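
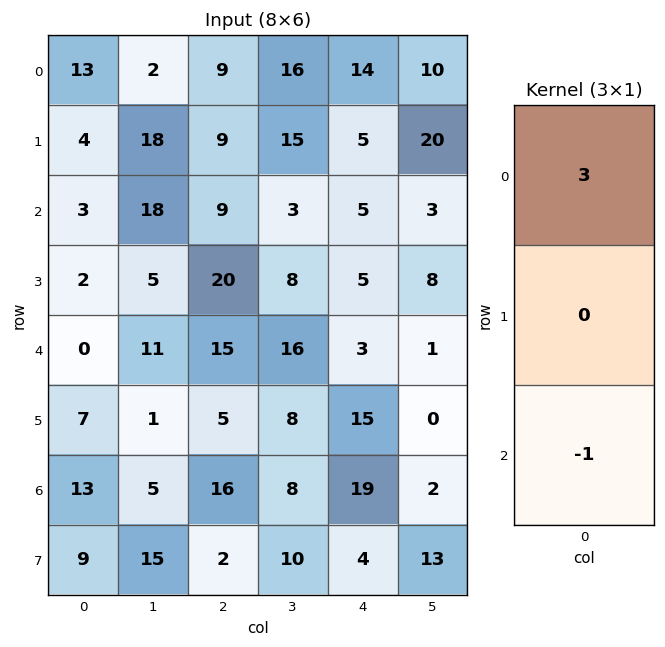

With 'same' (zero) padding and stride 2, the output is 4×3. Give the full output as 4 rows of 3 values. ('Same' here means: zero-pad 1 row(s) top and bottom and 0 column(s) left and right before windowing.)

-4 -9 -5
10 7 10
-1 55 0
12 13 41

Output[0,0]: The receptive field on the zero-padded input at this output position is [0 / 13 / 4]. Elementwise product with the kernel and sum: 0·3 + 4·-1.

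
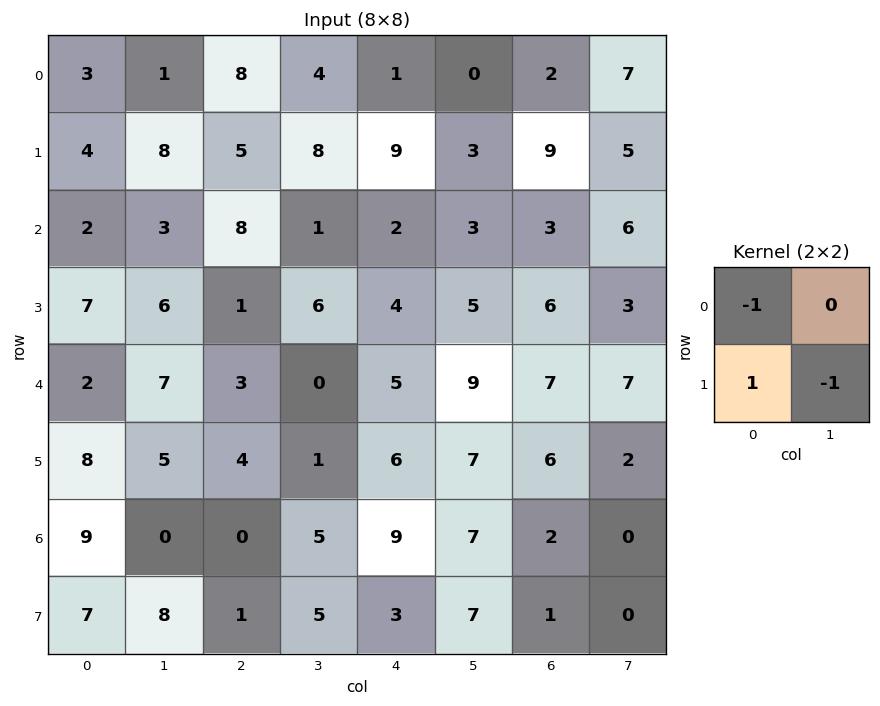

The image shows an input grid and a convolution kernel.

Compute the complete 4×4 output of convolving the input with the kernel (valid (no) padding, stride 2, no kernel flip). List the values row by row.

-7 -11 5 2
-1 -13 -3 0
1 0 -6 -3
-10 -4 -13 -1

Output[0,0]: The receptive field on the input at this output position is [3 1 / 4 8]. Elementwise product with the kernel and sum: 3·-1 + 4·1 + 8·-1.
Output[0,1]: The receptive field on the input at this output position is [8 4 / 5 8]. Elementwise product with the kernel and sum: 8·-1 + 5·1 + 8·-1.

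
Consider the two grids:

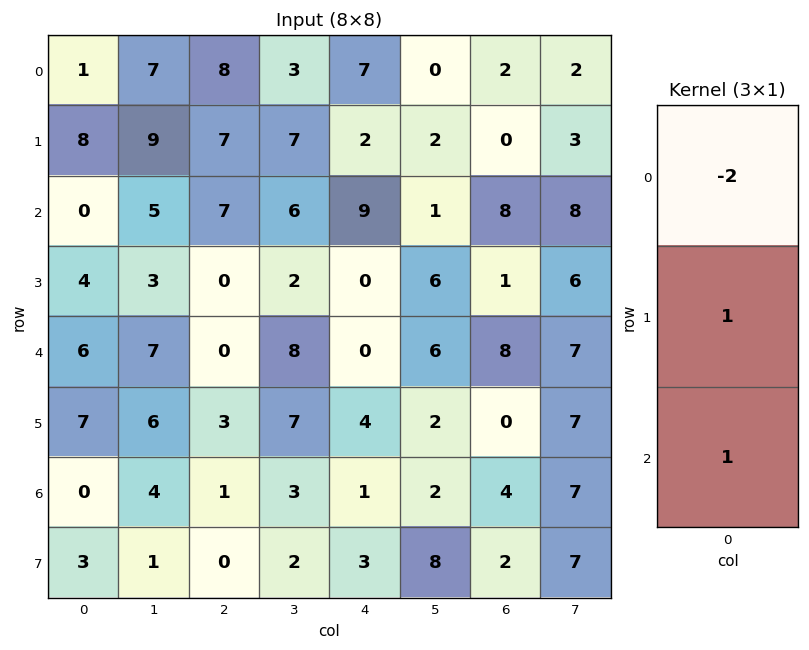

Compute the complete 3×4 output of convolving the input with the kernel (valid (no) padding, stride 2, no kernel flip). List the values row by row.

Output[0,0]: The receptive field on the input at this output position is [1 / 8 / 0]. Elementwise product with the kernel and sum: 1·-2 + 8·1 + 0·1.
Output[0,1]: The receptive field on the input at this output position is [8 / 7 / 7]. Elementwise product with the kernel and sum: 8·-2 + 7·1 + 7·1.

6 -2 -3 4
10 -14 -18 -7
-5 4 5 -12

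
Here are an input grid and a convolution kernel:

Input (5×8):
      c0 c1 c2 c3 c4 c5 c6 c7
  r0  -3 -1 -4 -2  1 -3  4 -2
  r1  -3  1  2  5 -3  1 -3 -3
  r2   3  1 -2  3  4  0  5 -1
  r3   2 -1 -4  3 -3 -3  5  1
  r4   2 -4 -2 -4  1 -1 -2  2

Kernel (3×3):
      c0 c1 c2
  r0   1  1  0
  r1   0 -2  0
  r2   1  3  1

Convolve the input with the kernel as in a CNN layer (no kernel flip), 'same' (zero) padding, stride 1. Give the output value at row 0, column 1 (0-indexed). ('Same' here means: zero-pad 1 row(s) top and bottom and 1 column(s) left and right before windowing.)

The receptive field on the zero-padded input at this output position is [0 0 0 / -3 -1 -4 / -3 1 2]. Elementwise product with the kernel and sum: 0·1 + 0·1 + -1·-2 + -3·1 + 1·3 + 2·1.

4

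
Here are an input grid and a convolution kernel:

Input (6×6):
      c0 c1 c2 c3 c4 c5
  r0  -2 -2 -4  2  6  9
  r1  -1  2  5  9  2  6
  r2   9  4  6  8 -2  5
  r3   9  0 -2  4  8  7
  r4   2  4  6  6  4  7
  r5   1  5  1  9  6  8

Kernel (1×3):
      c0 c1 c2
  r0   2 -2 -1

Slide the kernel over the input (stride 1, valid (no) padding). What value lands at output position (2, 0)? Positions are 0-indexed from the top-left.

4

The receptive field on the input at this output position is [9 4 6]. Elementwise product with the kernel and sum: 9·2 + 4·-2 + 6·-1.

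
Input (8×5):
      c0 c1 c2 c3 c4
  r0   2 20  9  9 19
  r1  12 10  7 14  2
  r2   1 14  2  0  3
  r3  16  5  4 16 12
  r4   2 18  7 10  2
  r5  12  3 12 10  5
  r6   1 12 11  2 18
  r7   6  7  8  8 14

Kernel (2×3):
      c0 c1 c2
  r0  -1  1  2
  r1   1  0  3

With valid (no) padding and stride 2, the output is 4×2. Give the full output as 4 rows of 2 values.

Output[0,0]: The receptive field on the input at this output position is [2 20 9 / 12 10 7]. Elementwise product with the kernel and sum: 2·-1 + 20·1 + 9·2 + 12·1 + 7·3.

69 51
45 44
78 34
63 77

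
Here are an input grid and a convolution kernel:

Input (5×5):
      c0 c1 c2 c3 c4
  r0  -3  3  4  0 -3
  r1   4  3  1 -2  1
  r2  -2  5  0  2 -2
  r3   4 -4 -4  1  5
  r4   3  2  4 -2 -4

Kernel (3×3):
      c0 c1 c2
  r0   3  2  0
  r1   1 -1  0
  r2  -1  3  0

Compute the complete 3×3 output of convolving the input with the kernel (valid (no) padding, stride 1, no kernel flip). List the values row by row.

Output[0,0]: The receptive field on the input at this output position is [-3 3 4 / 4 3 1 / -2 5 0]. Elementwise product with the kernel and sum: -3·3 + 3·2 + 4·1 + 3·-1 + -2·-1 + 5·3.

15 14 21
-5 8 4
15 25 -11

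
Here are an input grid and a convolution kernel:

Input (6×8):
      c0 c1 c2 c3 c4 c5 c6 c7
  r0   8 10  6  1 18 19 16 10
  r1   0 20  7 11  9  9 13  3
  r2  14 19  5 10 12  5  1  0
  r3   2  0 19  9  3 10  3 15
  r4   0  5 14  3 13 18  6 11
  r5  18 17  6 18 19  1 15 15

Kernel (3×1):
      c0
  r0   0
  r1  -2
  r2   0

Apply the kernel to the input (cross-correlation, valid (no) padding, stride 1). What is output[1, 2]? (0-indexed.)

-10

The receptive field on the input at this output position is [7 / 5 / 19]. Elementwise product with the kernel and sum: 5·-2.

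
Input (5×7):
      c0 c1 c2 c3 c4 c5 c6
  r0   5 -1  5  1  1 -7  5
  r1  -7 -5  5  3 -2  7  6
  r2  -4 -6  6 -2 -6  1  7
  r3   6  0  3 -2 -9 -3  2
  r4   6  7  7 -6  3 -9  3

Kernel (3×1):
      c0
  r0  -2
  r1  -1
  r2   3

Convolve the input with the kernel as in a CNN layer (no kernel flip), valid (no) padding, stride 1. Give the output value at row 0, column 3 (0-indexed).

The receptive field on the input at this output position is [1 / 3 / -2]. Elementwise product with the kernel and sum: 1·-2 + 3·-1 + -2·3.

-11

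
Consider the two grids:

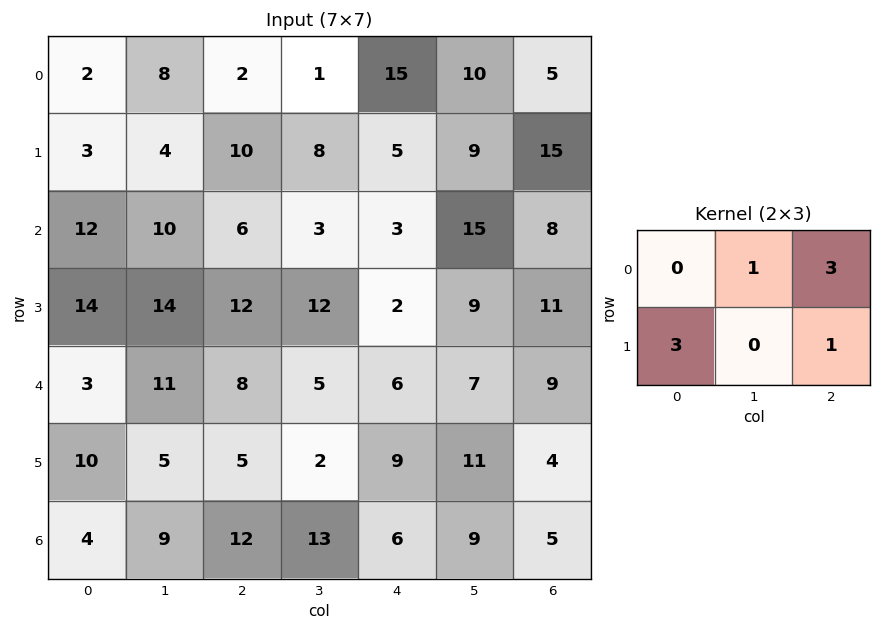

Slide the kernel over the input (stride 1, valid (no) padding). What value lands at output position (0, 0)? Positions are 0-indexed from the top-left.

33

The receptive field on the input at this output position is [2 8 2 / 3 4 10]. Elementwise product with the kernel and sum: 8·1 + 2·3 + 3·3 + 10·1.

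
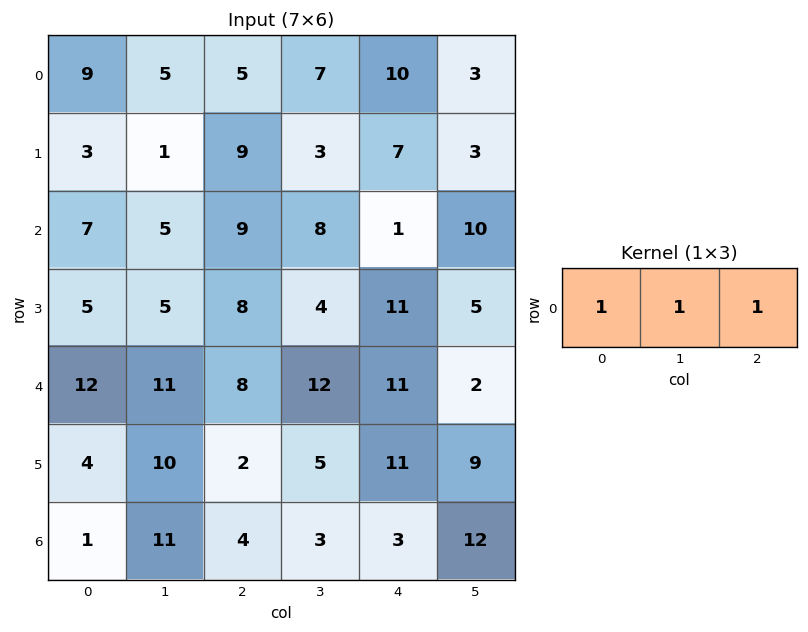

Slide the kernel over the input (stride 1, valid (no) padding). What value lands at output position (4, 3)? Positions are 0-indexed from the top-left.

The receptive field on the input at this output position is [12 11 2]. Elementwise product with the kernel and sum: 12·1 + 11·1 + 2·1.

25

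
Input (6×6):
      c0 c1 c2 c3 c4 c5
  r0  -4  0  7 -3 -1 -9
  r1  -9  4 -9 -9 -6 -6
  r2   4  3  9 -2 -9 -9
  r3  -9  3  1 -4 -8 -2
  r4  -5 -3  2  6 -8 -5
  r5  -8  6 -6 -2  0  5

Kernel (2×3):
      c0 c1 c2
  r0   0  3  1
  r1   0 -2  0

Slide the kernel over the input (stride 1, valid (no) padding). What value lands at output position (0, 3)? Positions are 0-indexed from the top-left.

0

The receptive field on the input at this output position is [-3 -1 -9 / -9 -6 -6]. Elementwise product with the kernel and sum: -1·3 + -9·1 + -6·-2.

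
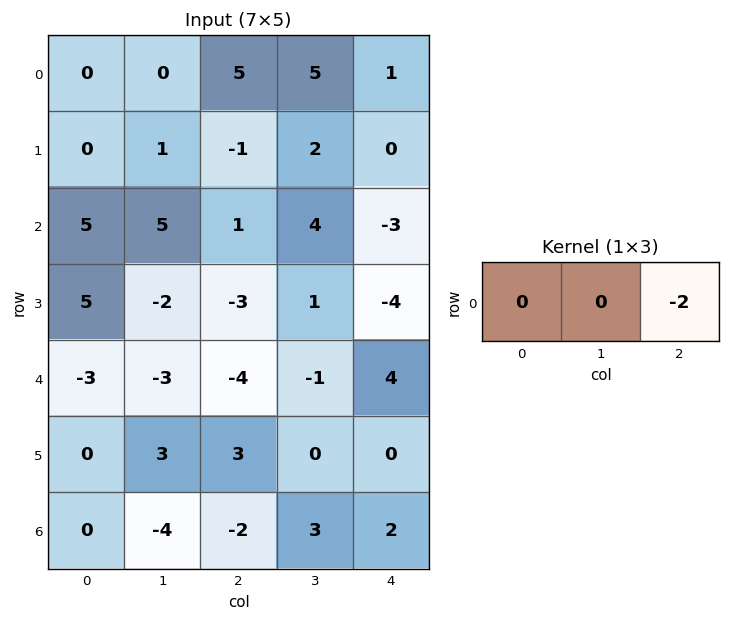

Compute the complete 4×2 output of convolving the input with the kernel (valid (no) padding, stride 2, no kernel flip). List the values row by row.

-10 -2
-2 6
8 -8
4 -4

Output[0,0]: The receptive field on the input at this output position is [0 0 5]. Elementwise product with the kernel and sum: 5·-2.
Output[0,1]: The receptive field on the input at this output position is [5 5 1]. Elementwise product with the kernel and sum: 1·-2.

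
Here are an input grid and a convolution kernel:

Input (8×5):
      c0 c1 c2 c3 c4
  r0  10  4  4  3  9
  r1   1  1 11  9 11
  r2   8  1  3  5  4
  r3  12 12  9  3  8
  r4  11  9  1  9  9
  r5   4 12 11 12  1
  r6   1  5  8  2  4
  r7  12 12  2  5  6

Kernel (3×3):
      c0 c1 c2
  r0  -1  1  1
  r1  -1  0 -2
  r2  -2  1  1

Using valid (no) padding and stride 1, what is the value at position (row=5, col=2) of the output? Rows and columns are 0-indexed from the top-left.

The receptive field on the input at this output position is [11 12 1 / 8 2 4 / 2 5 6]. Elementwise product with the kernel and sum: 11·-1 + 12·1 + 1·1 + 8·-1 + 4·-2 + 2·-2 + 5·1 + 6·1.

-7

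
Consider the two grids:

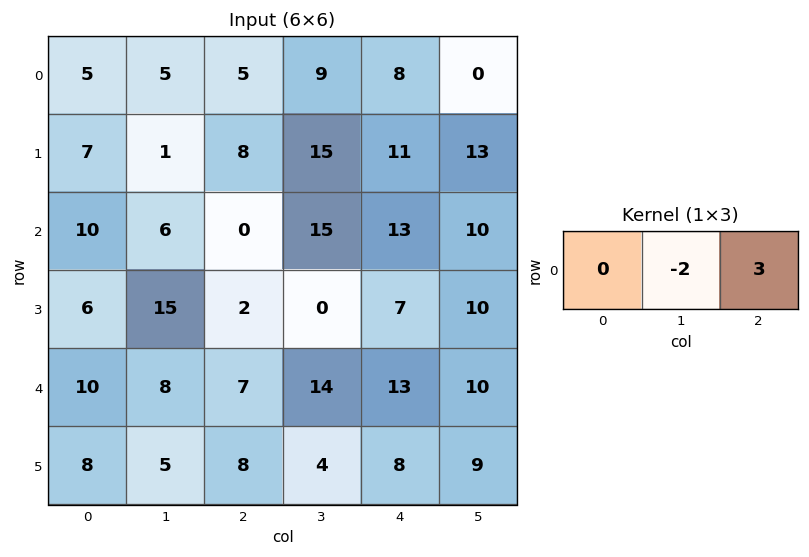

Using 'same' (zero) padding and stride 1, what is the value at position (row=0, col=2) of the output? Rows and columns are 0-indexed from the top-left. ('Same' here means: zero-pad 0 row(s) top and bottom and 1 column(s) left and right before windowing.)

17

The receptive field on the zero-padded input at this output position is [5 5 9]. Elementwise product with the kernel and sum: 5·-2 + 9·3.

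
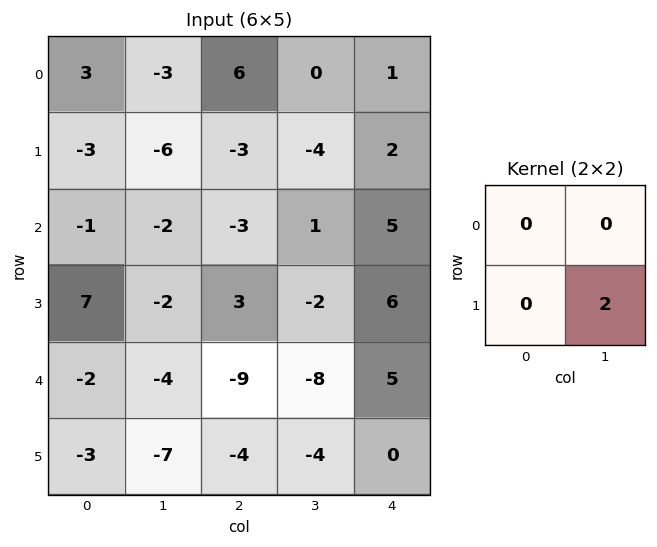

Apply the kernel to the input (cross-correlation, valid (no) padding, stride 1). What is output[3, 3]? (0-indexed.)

10

The receptive field on the input at this output position is [-2 6 / -8 5]. Elementwise product with the kernel and sum: 5·2.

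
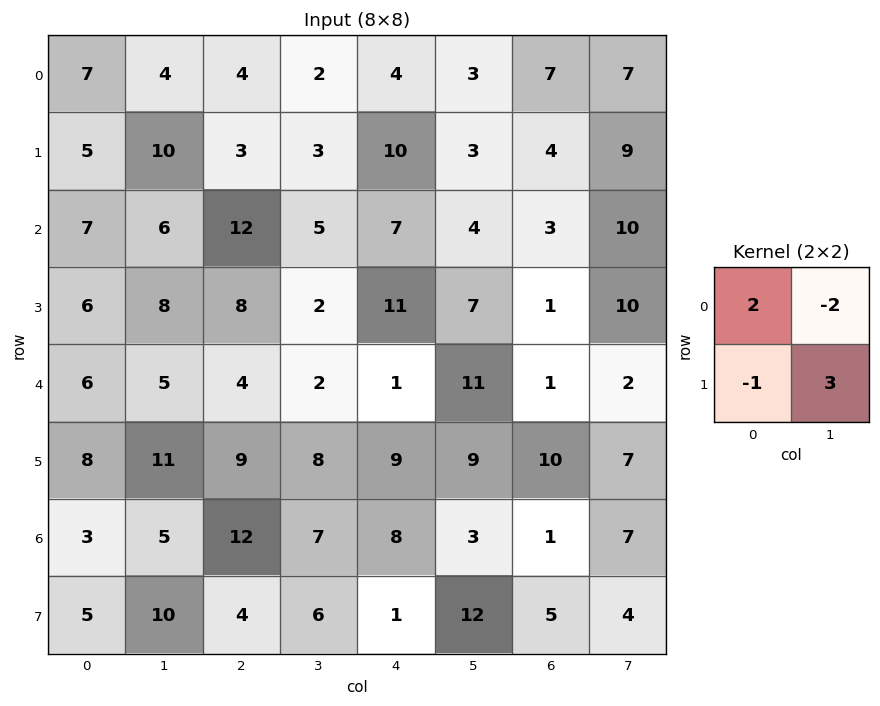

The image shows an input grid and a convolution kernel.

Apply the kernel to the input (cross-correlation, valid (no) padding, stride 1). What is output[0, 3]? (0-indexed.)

The receptive field on the input at this output position is [2 4 / 3 10]. Elementwise product with the kernel and sum: 2·2 + 4·-2 + 3·-1 + 10·3.

23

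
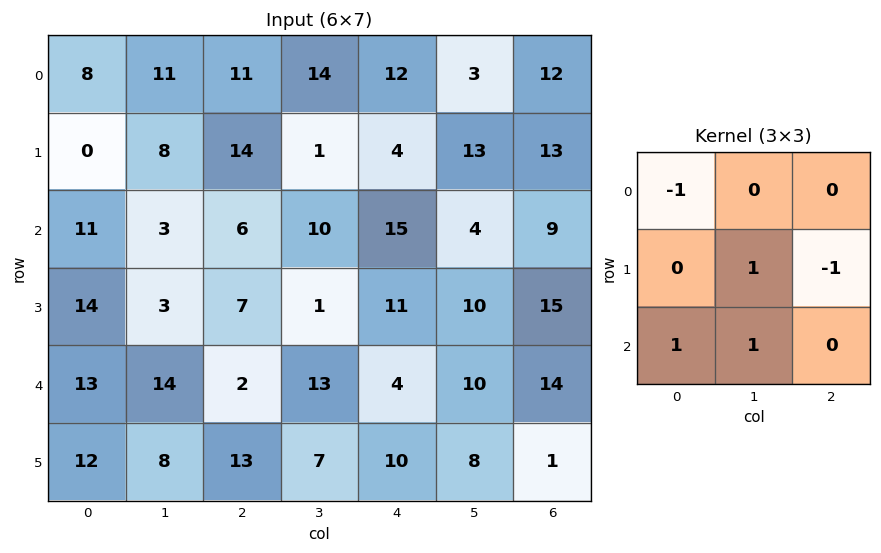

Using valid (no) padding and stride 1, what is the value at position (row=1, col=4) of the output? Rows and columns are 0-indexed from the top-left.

12

The receptive field on the input at this output position is [4 13 13 / 15 4 9 / 11 10 15]. Elementwise product with the kernel and sum: 4·-1 + 4·1 + 9·-1 + 11·1 + 10·1.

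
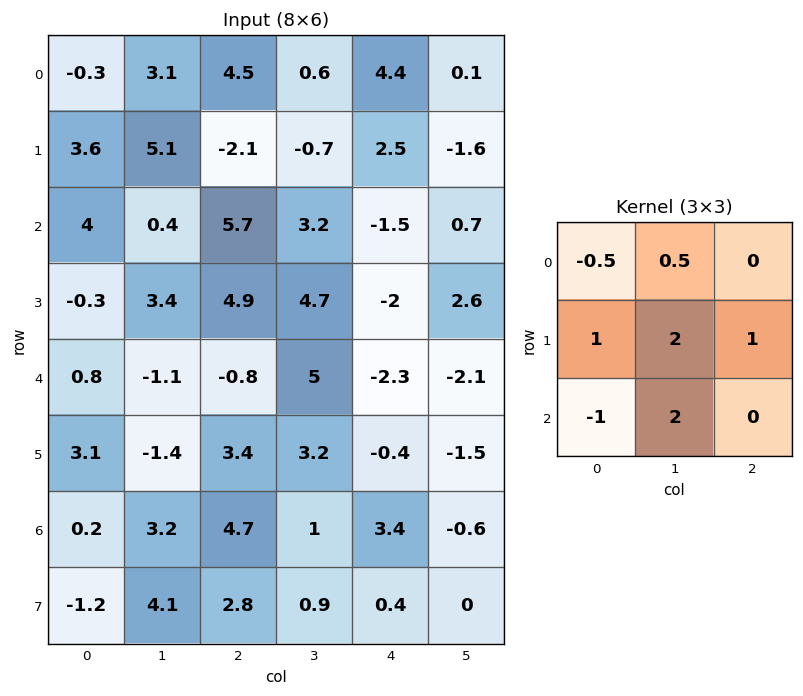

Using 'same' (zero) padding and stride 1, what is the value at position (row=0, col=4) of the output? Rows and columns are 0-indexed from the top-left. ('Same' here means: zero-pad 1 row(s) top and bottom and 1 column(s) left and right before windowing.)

The receptive field on the zero-padded input at this output position is [0 0 0 / 0.6 4.4 0.1 / -0.7 2.5 -1.6]. Elementwise product with the kernel and sum: 0·-0.5 + 0·0.5 + 0.6·1 + 4.4·2 + 0.1·1 + -0.7·-1 + 2.5·2.

15.2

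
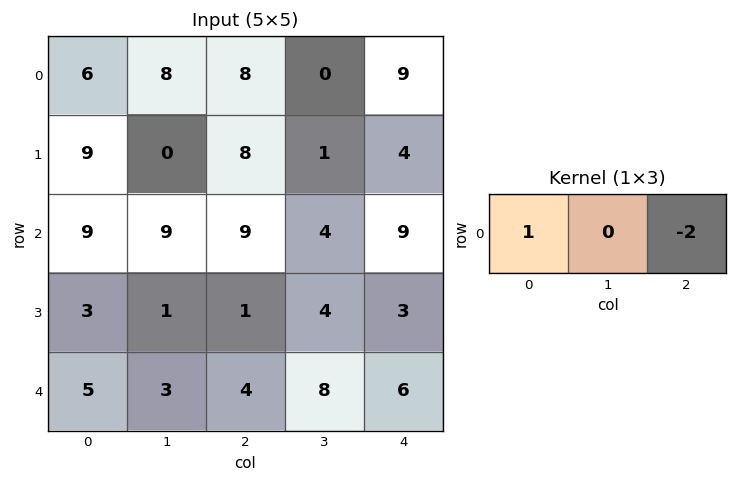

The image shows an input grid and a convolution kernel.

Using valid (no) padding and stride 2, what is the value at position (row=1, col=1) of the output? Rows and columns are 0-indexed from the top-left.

The receptive field on the input at this output position is [9 4 9]. Elementwise product with the kernel and sum: 9·1 + 9·-2.

-9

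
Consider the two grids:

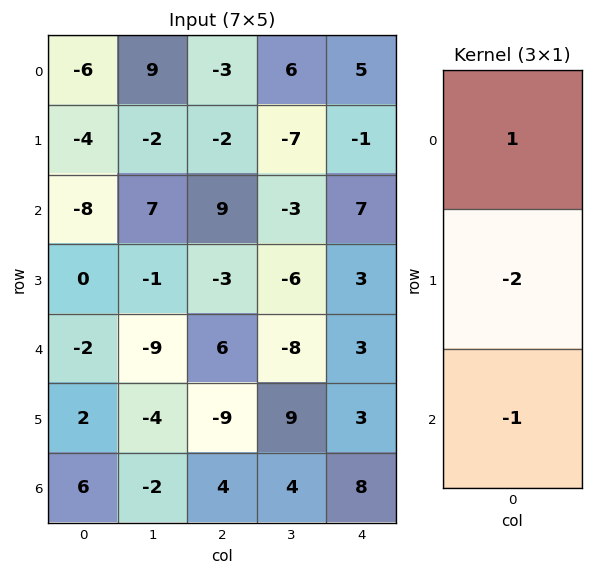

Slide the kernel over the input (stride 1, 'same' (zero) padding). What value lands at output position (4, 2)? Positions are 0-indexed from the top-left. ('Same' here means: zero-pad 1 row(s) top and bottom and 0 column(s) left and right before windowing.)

-6

The receptive field on the zero-padded input at this output position is [-3 / 6 / -9]. Elementwise product with the kernel and sum: -3·1 + 6·-2 + -9·-1.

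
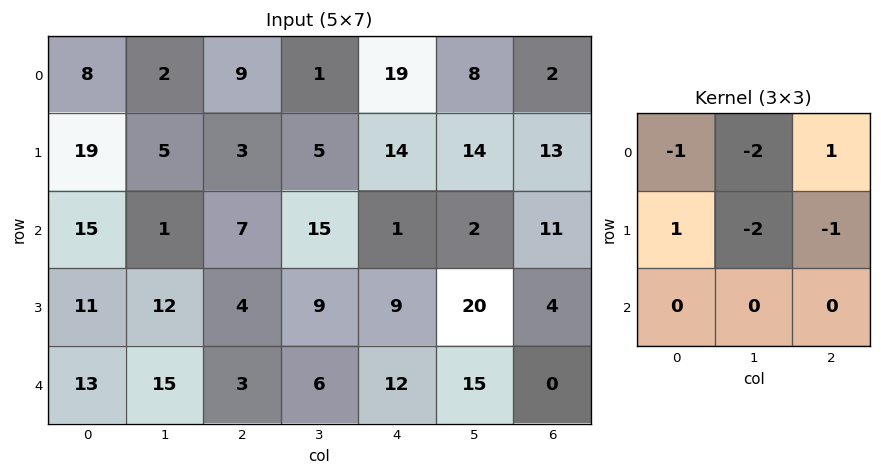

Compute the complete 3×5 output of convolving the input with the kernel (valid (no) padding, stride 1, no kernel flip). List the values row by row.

3 -25 -13 -68 -60
-20 -34 -23 -8 -43
-27 -5 -59 -44 -29

Output[0,0]: The receptive field on the input at this output position is [8 2 9 / 19 5 3 / 15 1 7]. Elementwise product with the kernel and sum: 8·-1 + 2·-2 + 9·1 + 19·1 + 5·-2 + 3·-1.
Output[0,1]: The receptive field on the input at this output position is [2 9 1 / 5 3 5 / 1 7 15]. Elementwise product with the kernel and sum: 2·-1 + 9·-2 + 1·1 + 5·1 + 3·-2 + 5·-1.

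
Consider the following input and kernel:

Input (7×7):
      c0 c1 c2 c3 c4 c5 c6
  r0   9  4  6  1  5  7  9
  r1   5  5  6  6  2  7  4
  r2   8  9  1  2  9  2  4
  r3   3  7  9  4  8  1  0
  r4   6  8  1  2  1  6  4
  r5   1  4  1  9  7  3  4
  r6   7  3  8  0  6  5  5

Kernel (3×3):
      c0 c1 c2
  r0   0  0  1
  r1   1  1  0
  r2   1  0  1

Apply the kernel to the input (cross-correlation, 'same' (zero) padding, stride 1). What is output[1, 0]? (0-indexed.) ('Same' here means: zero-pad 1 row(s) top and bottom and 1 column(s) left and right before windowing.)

The receptive field on the zero-padded input at this output position is [0 9 4 / 0 5 5 / 0 8 9]. Elementwise product with the kernel and sum: 4·1 + 0·1 + 5·1 + 0·1 + 9·1.

18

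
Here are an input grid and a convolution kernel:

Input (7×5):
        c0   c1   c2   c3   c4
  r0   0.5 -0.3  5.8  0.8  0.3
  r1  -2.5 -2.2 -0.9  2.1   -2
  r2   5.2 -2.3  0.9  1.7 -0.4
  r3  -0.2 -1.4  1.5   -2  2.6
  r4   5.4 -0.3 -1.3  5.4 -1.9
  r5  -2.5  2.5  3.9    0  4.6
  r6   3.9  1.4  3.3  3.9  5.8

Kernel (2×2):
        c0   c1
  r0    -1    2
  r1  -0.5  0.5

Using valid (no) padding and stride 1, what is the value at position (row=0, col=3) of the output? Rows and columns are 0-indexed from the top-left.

-2.25

The receptive field on the input at this output position is [0.8 0.3 / 2.1 -2]. Elementwise product with the kernel and sum: 0.8·-1 + 0.3·2 + 2.1·-0.5 + -2·0.5.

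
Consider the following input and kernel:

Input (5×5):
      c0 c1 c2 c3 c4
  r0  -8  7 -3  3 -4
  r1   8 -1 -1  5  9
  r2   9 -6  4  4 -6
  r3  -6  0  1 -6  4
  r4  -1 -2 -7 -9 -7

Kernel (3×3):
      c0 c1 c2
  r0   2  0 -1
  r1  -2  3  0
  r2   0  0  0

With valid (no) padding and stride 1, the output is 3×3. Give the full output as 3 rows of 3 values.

Output[0,0]: The receptive field on the input at this output position is [-8 7 -3 / 8 -1 -1 / 9 -6 4]. Elementwise product with the kernel and sum: -8·2 + -3·-1 + 8·-2 + -1·3.
Output[0,1]: The receptive field on the input at this output position is [7 -3 3 / -1 -1 5 / -6 4 4]. Elementwise product with the kernel and sum: 7·2 + 3·-1 + -1·-2 + -1·3.

-32 10 15
-19 17 -7
26 -13 -6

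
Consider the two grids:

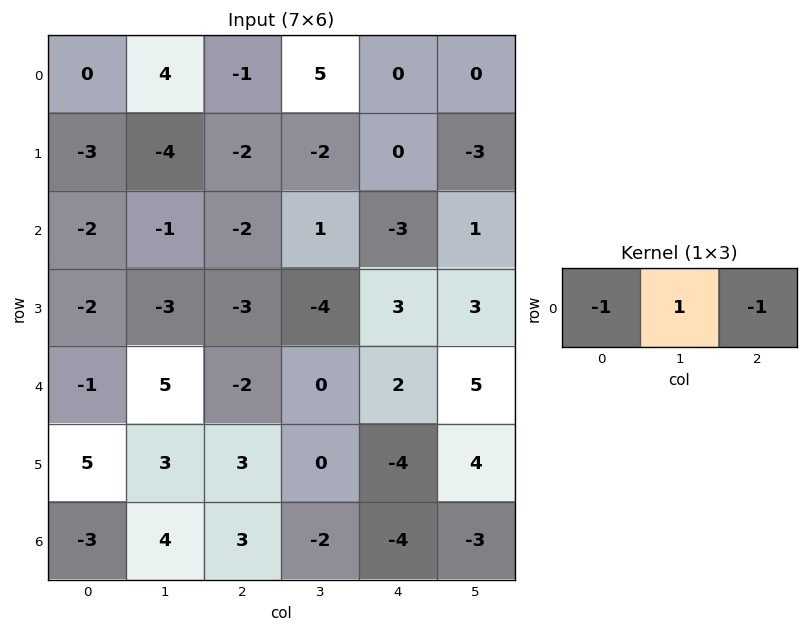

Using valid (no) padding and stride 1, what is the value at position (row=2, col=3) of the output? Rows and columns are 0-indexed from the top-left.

-5

The receptive field on the input at this output position is [1 -3 1]. Elementwise product with the kernel and sum: 1·-1 + -3·1 + 1·-1.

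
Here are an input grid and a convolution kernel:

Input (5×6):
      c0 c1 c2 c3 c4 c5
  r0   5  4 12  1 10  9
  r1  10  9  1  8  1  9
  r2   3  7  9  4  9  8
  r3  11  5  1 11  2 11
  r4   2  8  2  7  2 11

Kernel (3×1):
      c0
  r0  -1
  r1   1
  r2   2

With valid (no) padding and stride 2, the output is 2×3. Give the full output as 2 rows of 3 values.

11 7 9
12 -4 -3

Output[0,0]: The receptive field on the input at this output position is [5 / 10 / 3]. Elementwise product with the kernel and sum: 5·-1 + 10·1 + 3·2.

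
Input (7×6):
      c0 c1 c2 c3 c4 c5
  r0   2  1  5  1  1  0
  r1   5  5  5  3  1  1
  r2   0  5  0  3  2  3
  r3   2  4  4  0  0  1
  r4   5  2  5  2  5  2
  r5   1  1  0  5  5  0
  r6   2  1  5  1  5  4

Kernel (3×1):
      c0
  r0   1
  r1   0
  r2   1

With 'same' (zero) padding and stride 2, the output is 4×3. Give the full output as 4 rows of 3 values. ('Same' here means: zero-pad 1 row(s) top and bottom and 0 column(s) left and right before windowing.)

Output[0,0]: The receptive field on the zero-padded input at this output position is [0 / 2 / 5]. Elementwise product with the kernel and sum: 0·1 + 5·1.
Output[0,1]: The receptive field on the zero-padded input at this output position is [0 / 5 / 5]. Elementwise product with the kernel and sum: 0·1 + 5·1.

5 5 1
7 9 1
3 4 5
1 0 5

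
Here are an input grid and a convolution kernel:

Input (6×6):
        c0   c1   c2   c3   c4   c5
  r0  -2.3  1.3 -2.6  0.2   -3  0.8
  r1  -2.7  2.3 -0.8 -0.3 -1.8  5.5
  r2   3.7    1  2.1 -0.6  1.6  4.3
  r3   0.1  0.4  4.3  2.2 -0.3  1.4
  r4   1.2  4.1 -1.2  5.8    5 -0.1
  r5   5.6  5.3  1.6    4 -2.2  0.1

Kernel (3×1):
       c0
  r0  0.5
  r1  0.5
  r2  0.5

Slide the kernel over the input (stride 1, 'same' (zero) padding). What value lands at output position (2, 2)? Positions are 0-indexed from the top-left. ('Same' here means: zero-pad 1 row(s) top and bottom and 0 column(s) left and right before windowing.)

2.8

The receptive field on the zero-padded input at this output position is [-0.8 / 2.1 / 4.3]. Elementwise product with the kernel and sum: -0.8·0.5 + 2.1·0.5 + 4.3·0.5.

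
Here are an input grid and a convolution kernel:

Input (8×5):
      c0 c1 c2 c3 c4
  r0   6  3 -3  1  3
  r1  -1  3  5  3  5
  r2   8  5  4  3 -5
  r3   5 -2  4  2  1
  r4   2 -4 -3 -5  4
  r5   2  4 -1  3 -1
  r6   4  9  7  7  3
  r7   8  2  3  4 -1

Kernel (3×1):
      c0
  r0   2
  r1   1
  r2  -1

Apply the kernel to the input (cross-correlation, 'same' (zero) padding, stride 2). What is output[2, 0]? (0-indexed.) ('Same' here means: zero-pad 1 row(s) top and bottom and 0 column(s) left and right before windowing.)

10

The receptive field on the zero-padded input at this output position is [5 / 2 / 2]. Elementwise product with the kernel and sum: 5·2 + 2·1 + 2·-1.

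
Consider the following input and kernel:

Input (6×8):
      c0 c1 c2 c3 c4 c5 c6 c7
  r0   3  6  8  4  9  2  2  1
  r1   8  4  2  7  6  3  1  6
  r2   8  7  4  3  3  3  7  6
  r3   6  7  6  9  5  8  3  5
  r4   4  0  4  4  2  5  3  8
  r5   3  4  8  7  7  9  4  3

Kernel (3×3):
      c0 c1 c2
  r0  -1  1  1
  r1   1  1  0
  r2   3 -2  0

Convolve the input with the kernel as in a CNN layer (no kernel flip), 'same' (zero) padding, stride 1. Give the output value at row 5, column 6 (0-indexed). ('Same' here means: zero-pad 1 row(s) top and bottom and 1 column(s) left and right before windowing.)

The receptive field on the zero-padded input at this output position is [5 3 8 / 9 4 3 / 0 0 0]. Elementwise product with the kernel and sum: 5·-1 + 3·1 + 8·1 + 9·1 + 4·1 + 0·3 + 0·-2.

19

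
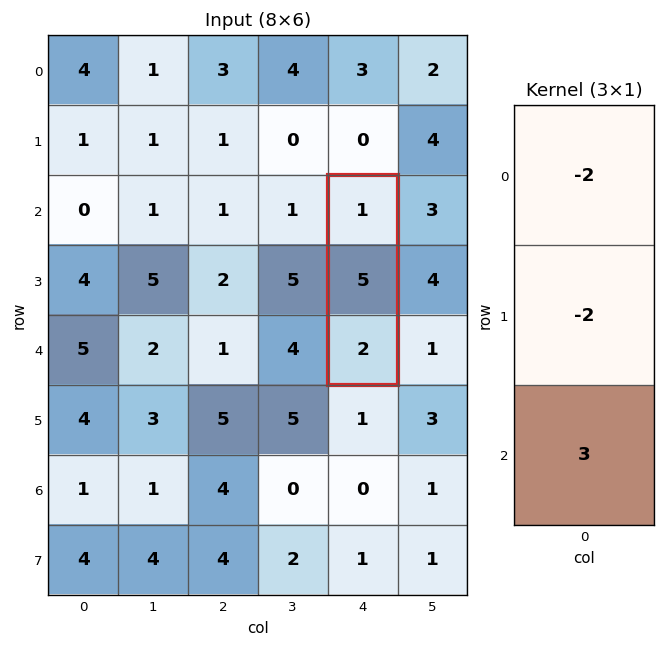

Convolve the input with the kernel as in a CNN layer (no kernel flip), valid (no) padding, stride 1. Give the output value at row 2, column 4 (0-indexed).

The receptive field on the input at this output position is [1 / 5 / 2]. Elementwise product with the kernel and sum: 1·-2 + 5·-2 + 2·3.

-6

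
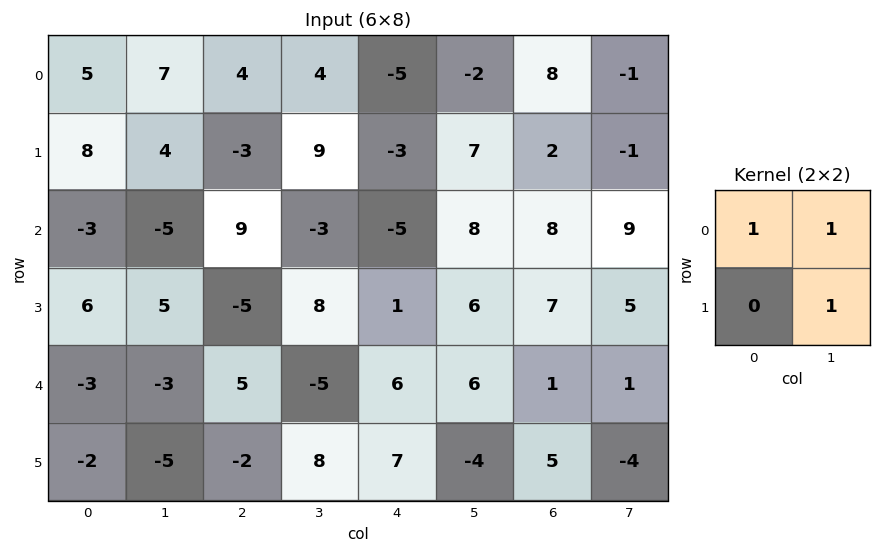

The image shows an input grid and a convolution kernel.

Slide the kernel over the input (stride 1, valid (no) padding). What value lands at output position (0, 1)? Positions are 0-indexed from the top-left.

The receptive field on the input at this output position is [7 4 / 4 -3]. Elementwise product with the kernel and sum: 7·1 + 4·1 + -3·1.

8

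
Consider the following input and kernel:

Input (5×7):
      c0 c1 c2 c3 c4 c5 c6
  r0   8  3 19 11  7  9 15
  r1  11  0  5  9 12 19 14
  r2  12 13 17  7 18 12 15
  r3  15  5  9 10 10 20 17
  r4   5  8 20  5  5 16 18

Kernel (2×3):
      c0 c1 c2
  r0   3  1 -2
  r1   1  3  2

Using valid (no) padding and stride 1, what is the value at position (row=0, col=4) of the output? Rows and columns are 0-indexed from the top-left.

97

The receptive field on the input at this output position is [7 9 15 / 12 19 14]. Elementwise product with the kernel and sum: 7·3 + 9·1 + 15·-2 + 12·1 + 19·3 + 14·2.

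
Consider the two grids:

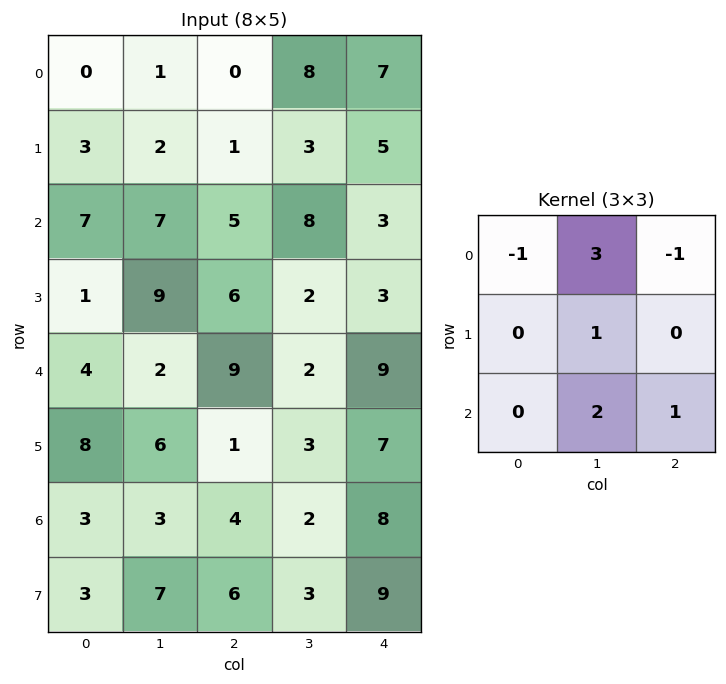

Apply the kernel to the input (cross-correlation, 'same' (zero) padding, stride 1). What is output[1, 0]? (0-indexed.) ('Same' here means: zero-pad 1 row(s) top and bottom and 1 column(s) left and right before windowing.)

The receptive field on the zero-padded input at this output position is [0 0 1 / 0 3 2 / 0 7 7]. Elementwise product with the kernel and sum: 0·-1 + 0·3 + 1·-1 + 3·1 + 7·2 + 7·1.

23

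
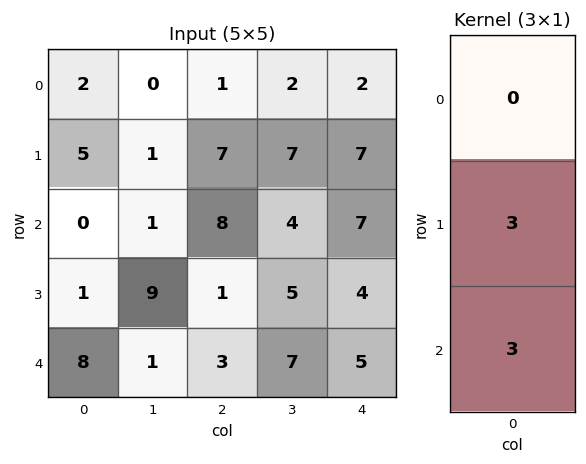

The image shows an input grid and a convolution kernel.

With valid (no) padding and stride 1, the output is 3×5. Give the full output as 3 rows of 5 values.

Output[0,0]: The receptive field on the input at this output position is [2 / 5 / 0]. Elementwise product with the kernel and sum: 5·3 + 0·3.

15 6 45 33 42
3 30 27 27 33
27 30 12 36 27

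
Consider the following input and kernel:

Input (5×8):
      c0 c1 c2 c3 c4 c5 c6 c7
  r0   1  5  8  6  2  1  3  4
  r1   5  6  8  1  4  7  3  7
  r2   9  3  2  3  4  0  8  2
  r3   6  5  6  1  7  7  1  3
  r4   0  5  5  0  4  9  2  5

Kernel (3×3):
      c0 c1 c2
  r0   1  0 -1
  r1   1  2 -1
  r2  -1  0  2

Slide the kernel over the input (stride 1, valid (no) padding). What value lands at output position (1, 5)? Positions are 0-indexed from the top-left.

The receptive field on the input at this output position is [7 3 7 / 0 8 2 / 7 1 3]. Elementwise product with the kernel and sum: 7·1 + 7·-1 + 0·1 + 8·2 + 2·-1 + 7·-1 + 3·2.

13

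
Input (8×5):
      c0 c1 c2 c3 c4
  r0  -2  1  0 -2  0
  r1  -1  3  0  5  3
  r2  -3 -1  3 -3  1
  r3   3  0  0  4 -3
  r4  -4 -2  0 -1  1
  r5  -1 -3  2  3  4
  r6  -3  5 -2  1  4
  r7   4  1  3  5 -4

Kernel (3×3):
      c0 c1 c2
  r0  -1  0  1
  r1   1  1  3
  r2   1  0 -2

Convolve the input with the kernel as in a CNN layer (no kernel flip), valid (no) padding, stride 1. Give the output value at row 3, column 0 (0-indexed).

The receptive field on the input at this output position is [3 0 0 / -4 -2 0 / -1 -3 2]. Elementwise product with the kernel and sum: 3·-1 + 0·1 + -4·1 + -2·1 + 0·3 + -1·1 + 2·-2.

-14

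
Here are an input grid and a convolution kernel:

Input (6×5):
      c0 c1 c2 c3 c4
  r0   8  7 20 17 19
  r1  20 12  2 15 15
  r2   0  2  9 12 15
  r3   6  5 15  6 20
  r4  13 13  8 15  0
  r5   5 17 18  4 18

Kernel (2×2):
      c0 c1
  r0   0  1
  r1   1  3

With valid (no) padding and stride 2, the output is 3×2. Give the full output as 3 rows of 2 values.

Output[0,0]: The receptive field on the input at this output position is [8 7 / 20 12]. Elementwise product with the kernel and sum: 7·1 + 20·1 + 12·3.

63 64
23 45
69 45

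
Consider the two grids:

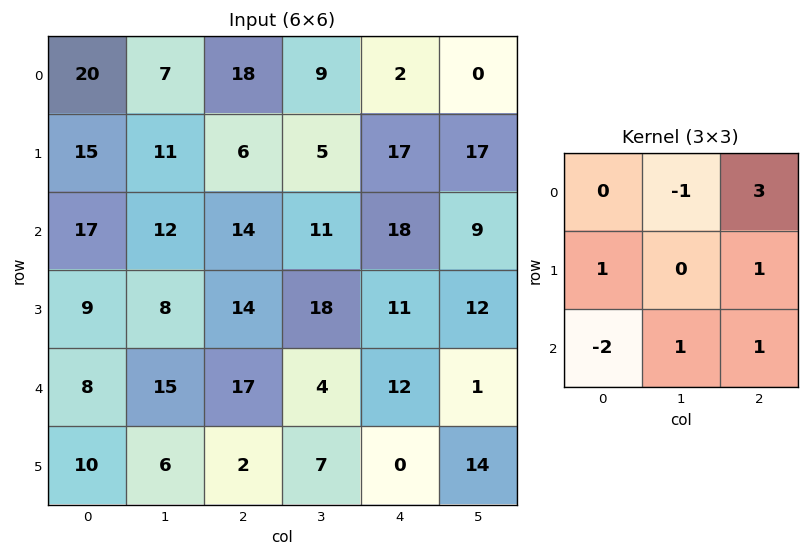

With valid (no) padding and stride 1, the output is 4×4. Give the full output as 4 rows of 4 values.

60 26 21 25
42 48 79 41
69 36 50 44
47 56 47 30

Output[0,0]: The receptive field on the input at this output position is [20 7 18 / 15 11 6 / 17 12 14]. Elementwise product with the kernel and sum: 7·-1 + 18·3 + 15·1 + 6·1 + 17·-2 + 12·1 + 14·1.
Output[0,1]: The receptive field on the input at this output position is [7 18 9 / 11 6 5 / 12 14 11]. Elementwise product with the kernel and sum: 18·-1 + 9·3 + 11·1 + 5·1 + 12·-2 + 14·1 + 11·1.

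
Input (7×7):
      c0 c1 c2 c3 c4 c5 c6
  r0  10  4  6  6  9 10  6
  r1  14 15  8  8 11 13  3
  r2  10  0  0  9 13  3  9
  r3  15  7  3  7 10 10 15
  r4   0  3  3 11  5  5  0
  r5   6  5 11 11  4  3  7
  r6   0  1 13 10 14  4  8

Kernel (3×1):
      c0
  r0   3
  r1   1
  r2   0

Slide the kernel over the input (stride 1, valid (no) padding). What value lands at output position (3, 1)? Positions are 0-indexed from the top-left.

The receptive field on the input at this output position is [7 / 3 / 5]. Elementwise product with the kernel and sum: 7·3 + 3·1.

24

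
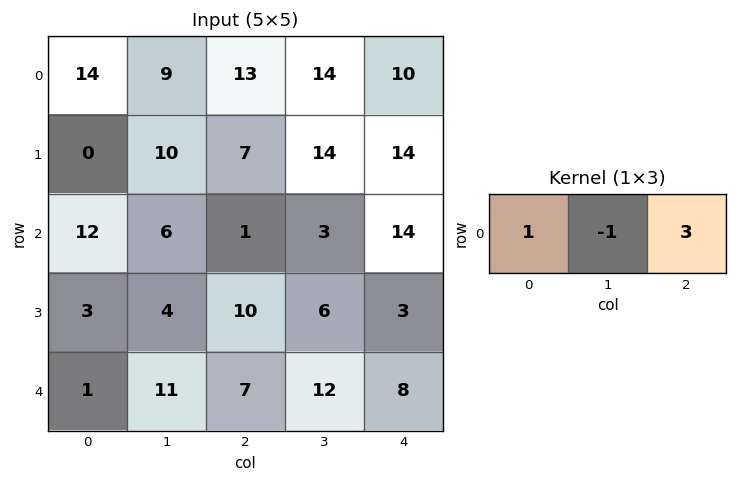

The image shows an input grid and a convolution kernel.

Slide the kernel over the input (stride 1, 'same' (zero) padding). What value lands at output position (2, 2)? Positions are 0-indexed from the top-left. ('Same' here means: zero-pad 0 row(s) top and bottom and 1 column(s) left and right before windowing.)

The receptive field on the zero-padded input at this output position is [6 1 3]. Elementwise product with the kernel and sum: 6·1 + 1·-1 + 3·3.

14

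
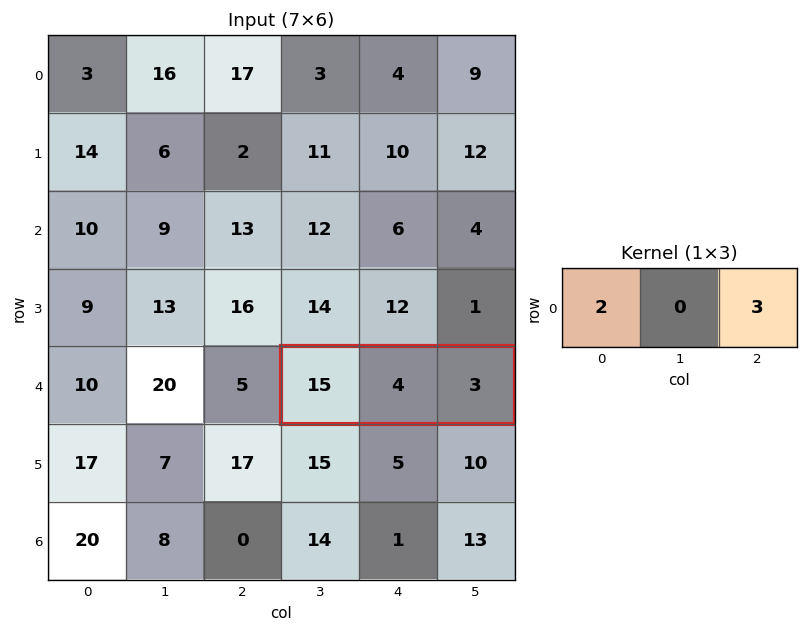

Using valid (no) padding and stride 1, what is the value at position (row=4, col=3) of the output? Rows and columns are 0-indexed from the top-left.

39

The receptive field on the input at this output position is [15 4 3]. Elementwise product with the kernel and sum: 15·2 + 3·3.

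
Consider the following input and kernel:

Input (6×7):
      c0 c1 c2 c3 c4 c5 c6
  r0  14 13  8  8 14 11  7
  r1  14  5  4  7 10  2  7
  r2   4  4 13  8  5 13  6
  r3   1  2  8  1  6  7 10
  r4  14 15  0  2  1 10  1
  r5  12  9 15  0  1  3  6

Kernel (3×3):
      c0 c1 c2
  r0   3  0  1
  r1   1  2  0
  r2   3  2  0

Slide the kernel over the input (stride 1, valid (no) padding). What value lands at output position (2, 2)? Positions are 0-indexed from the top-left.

The receptive field on the input at this output position is [13 8 5 / 8 1 6 / 0 2 1]. Elementwise product with the kernel and sum: 13·3 + 5·1 + 8·1 + 1·2 + 0·3 + 2·2.

58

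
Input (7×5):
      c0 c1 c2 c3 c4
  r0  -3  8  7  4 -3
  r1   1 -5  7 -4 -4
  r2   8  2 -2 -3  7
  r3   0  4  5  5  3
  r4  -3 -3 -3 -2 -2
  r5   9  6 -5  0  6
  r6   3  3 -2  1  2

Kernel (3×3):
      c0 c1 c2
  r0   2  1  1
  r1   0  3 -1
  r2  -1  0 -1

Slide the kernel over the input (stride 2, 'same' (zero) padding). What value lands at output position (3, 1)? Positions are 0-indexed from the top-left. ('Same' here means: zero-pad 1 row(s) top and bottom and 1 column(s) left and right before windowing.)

The receptive field on the zero-padded input at this output position is [6 -5 0 / 3 -2 1 / 0 0 0]. Elementwise product with the kernel and sum: 6·2 + -5·1 + 0·1 + -2·3 + 1·-1 + 0·-1 + 0·-1.

0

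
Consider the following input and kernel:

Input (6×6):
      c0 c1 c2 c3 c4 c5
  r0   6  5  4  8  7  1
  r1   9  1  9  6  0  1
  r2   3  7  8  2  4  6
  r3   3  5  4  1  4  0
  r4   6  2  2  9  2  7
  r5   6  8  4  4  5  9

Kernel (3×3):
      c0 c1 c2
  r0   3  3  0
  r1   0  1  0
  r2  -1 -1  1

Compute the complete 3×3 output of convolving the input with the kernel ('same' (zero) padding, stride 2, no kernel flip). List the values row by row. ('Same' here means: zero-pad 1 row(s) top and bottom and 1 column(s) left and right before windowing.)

Output[0,0]: The receptive field on the zero-padded input at this output position is [0 0 0 / 0 6 5 / 0 9 1]. Elementwise product with the kernel and sum: 0·3 + 0·3 + 6·1 + 0·-1 + 9·-1 + 1·1.

-2 0 2
32 30 17
17 21 17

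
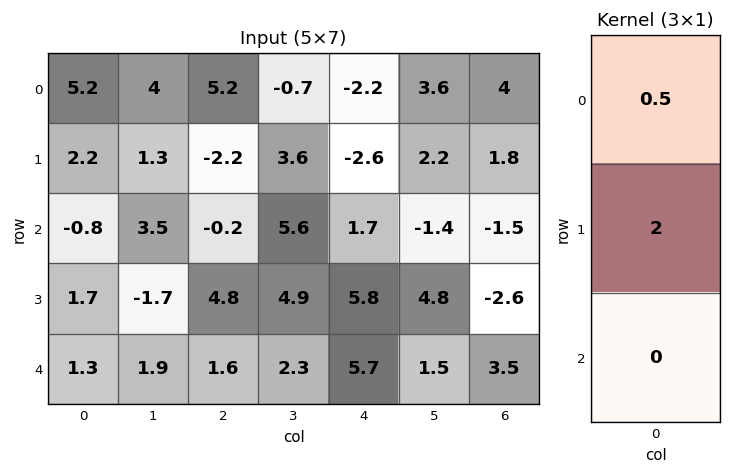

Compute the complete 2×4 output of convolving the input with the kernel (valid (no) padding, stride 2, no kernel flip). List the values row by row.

Output[0,0]: The receptive field on the input at this output position is [5.2 / 2.2 / -0.8]. Elementwise product with the kernel and sum: 5.2·0.5 + 2.2·2.
Output[0,1]: The receptive field on the input at this output position is [5.2 / -2.2 / -0.2]. Elementwise product with the kernel and sum: 5.2·0.5 + -2.2·2.

7 -1.8 -6.3 5.6
3 9.5 12.45 -5.95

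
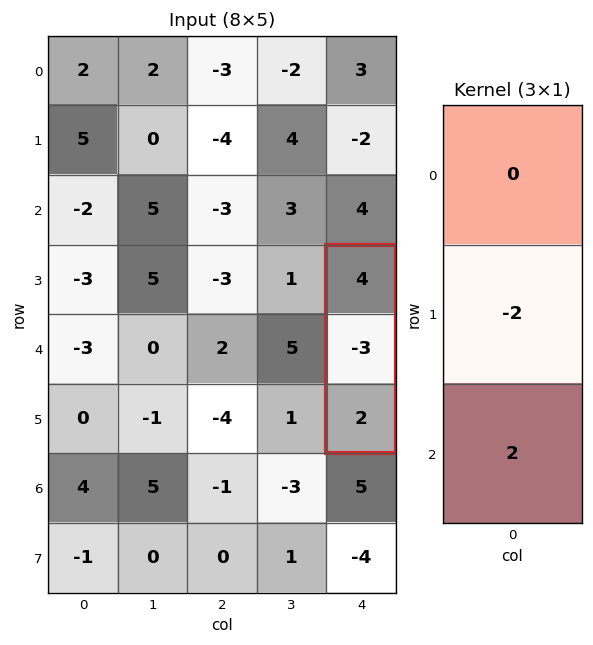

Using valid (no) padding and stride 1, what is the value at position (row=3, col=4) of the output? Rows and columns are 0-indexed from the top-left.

10

The receptive field on the input at this output position is [4 / -3 / 2]. Elementwise product with the kernel and sum: -3·-2 + 2·2.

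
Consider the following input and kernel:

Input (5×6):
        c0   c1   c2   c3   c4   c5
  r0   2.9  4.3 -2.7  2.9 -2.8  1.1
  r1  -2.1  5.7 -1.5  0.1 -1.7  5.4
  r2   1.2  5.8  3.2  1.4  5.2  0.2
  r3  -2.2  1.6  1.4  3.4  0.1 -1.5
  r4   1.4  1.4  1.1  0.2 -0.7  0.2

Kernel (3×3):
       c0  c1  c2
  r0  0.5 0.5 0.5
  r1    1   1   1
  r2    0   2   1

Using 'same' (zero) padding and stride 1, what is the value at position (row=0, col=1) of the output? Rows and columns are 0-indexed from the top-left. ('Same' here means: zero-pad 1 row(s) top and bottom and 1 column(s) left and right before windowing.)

The receptive field on the zero-padded input at this output position is [0 0 0 / 2.9 4.3 -2.7 / -2.1 5.7 -1.5]. Elementwise product with the kernel and sum: 0·0.5 + 0·0.5 + 0·0.5 + 2.9·1 + 4.3·1 + -2.7·1 + 5.7·2 + -1.5·1.

14.4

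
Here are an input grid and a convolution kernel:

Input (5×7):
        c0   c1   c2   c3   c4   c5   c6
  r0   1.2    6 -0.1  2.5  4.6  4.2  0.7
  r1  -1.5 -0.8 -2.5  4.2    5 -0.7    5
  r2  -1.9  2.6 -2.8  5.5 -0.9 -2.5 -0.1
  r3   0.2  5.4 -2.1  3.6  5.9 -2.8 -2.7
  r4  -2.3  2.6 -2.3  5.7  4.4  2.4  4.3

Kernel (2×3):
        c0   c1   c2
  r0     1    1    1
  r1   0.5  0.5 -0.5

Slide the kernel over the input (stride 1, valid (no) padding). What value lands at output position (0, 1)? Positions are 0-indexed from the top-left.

The receptive field on the input at this output position is [6 -0.1 2.5 / -0.8 -2.5 4.2]. Elementwise product with the kernel and sum: 6·1 + -0.1·1 + 2.5·1 + -0.8·0.5 + -2.5·0.5 + 4.2·-0.5.

4.65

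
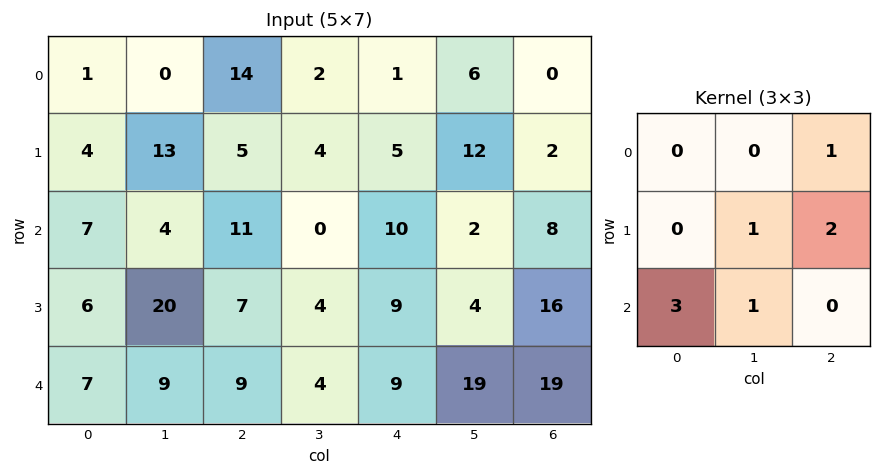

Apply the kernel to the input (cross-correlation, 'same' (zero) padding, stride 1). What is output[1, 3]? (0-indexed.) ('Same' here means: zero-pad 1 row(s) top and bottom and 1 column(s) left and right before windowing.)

48

The receptive field on the zero-padded input at this output position is [14 2 1 / 5 4 5 / 11 0 10]. Elementwise product with the kernel and sum: 1·1 + 4·1 + 5·2 + 11·3 + 0·1.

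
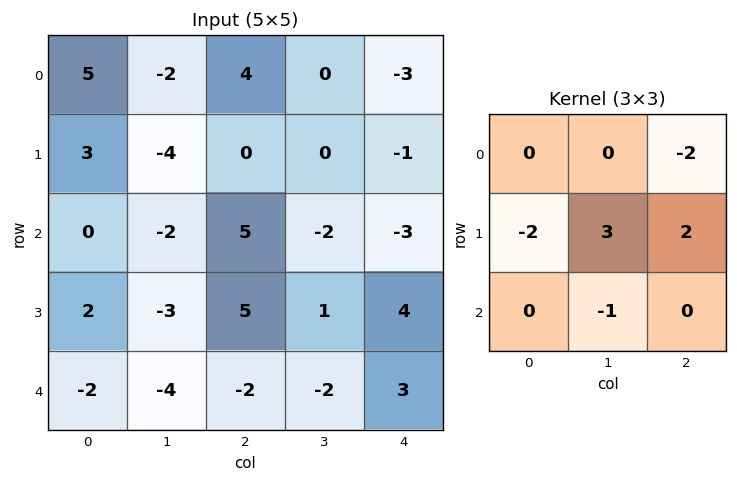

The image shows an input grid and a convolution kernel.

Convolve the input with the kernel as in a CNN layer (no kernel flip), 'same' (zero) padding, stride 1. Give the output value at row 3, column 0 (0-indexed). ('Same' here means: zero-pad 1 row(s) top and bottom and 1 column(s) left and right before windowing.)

The receptive field on the zero-padded input at this output position is [0 0 -2 / 0 2 -3 / 0 -2 -4]. Elementwise product with the kernel and sum: -2·-2 + 0·-2 + 2·3 + -3·2 + -2·-1.

6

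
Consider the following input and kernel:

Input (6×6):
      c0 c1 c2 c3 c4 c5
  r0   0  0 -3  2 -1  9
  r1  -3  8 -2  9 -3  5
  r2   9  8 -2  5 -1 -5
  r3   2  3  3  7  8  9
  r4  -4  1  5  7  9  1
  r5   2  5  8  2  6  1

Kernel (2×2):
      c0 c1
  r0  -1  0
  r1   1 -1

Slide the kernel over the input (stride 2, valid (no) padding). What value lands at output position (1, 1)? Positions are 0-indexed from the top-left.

-2

The receptive field on the input at this output position is [-2 5 / 3 7]. Elementwise product with the kernel and sum: -2·-1 + 3·1 + 7·-1.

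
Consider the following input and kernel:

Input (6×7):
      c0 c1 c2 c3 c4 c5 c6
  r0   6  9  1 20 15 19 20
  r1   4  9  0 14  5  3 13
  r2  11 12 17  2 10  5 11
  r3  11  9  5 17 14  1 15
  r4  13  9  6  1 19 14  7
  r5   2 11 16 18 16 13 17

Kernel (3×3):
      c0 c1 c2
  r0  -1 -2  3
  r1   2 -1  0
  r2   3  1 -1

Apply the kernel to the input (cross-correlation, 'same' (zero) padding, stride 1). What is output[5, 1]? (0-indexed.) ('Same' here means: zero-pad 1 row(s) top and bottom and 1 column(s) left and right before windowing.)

The receptive field on the zero-padded input at this output position is [13 9 6 / 2 11 16 / 0 0 0]. Elementwise product with the kernel and sum: 13·-1 + 9·-2 + 6·3 + 2·2 + 11·-1 + 0·3 + 0·1 + 0·-1.

-20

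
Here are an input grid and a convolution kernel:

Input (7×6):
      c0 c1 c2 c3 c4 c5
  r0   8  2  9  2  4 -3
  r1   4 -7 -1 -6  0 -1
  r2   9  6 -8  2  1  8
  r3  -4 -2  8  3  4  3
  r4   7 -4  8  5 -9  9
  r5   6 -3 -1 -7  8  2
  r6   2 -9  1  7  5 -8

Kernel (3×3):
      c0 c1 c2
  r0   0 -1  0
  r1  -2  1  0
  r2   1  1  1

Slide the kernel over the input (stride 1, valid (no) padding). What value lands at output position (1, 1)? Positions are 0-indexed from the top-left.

The receptive field on the input at this output position is [-7 -1 -6 / 6 -8 2 / -2 8 3]. Elementwise product with the kernel and sum: -1·-1 + 6·-2 + -8·1 + -2·1 + 8·1 + 3·1.

-10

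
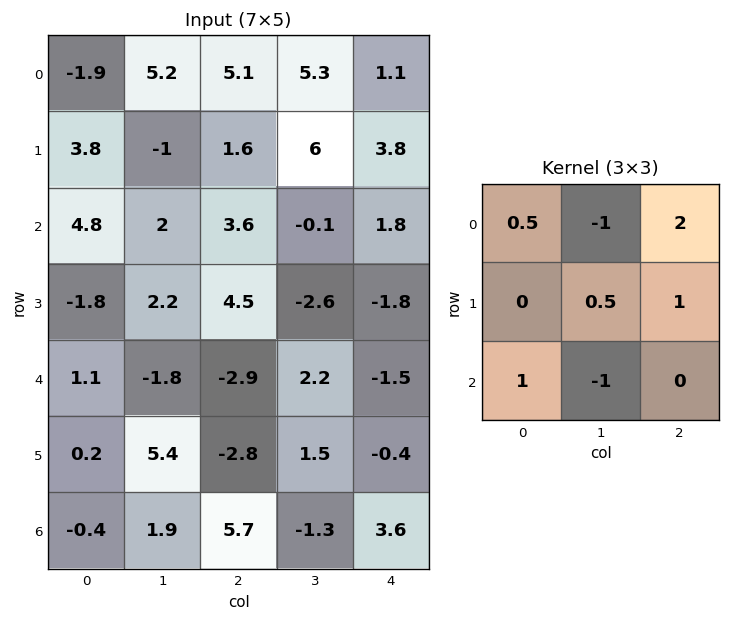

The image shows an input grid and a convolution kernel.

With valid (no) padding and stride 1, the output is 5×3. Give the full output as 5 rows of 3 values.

7.95 13.3 9.95
6.7 9.3 11.25
16.1 -2.05 -2.7
-3.1 0.35 -3.45
-5.85 2.7 0.7

Output[0,0]: The receptive field on the input at this output position is [-1.9 5.2 5.1 / 3.8 -1 1.6 / 4.8 2 3.6]. Elementwise product with the kernel and sum: -1.9·0.5 + 5.2·-1 + 5.1·2 + -1·0.5 + 1.6·1 + 4.8·1 + 2·-1.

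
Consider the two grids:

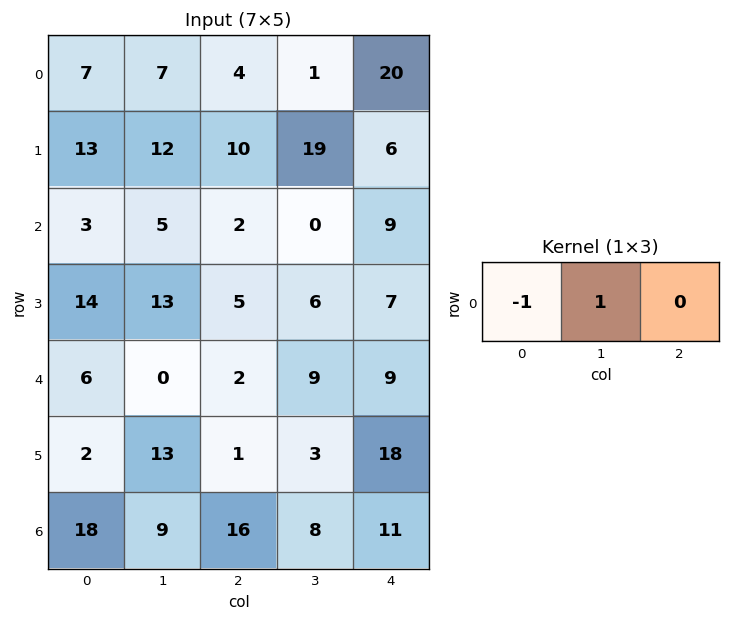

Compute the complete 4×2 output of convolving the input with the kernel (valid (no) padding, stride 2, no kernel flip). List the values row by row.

0 -3
2 -2
-6 7
-9 -8

Output[0,0]: The receptive field on the input at this output position is [7 7 4]. Elementwise product with the kernel and sum: 7·-1 + 7·1.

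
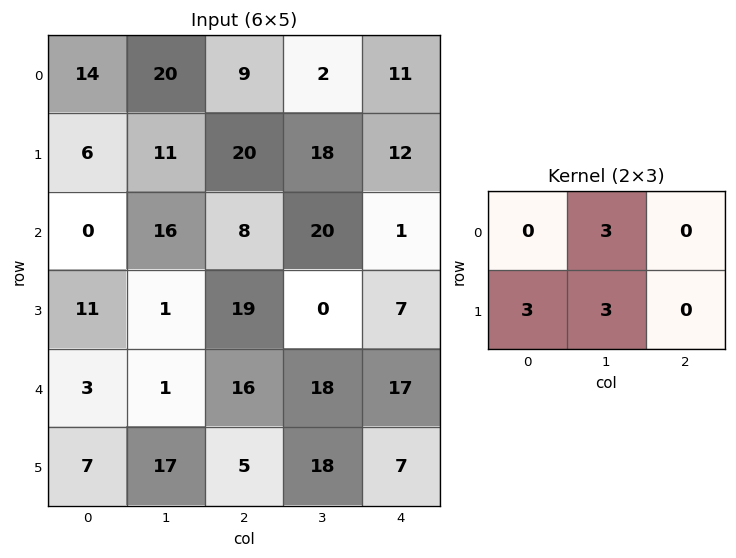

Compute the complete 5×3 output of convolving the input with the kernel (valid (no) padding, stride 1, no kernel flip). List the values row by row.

111 120 120
81 132 138
84 84 117
15 108 102
75 114 123

Output[0,0]: The receptive field on the input at this output position is [14 20 9 / 6 11 20]. Elementwise product with the kernel and sum: 20·3 + 6·3 + 11·3.
Output[0,1]: The receptive field on the input at this output position is [20 9 2 / 11 20 18]. Elementwise product with the kernel and sum: 9·3 + 11·3 + 20·3.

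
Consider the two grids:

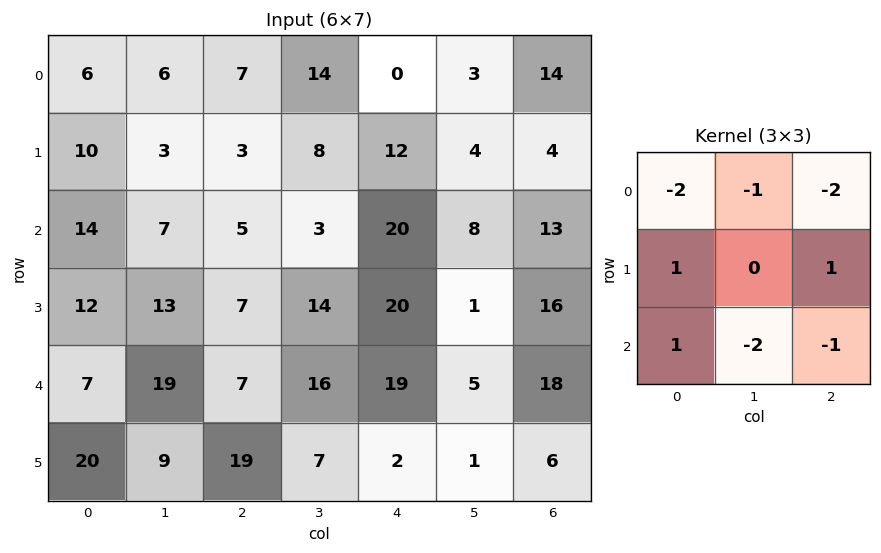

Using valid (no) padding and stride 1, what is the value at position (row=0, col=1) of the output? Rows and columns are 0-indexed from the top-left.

The receptive field on the input at this output position is [6 7 14 / 3 3 8 / 7 5 3]. Elementwise product with the kernel and sum: 6·-2 + 7·-1 + 14·-2 + 3·1 + 8·1 + 7·1 + 5·-2 + 3·-1.

-42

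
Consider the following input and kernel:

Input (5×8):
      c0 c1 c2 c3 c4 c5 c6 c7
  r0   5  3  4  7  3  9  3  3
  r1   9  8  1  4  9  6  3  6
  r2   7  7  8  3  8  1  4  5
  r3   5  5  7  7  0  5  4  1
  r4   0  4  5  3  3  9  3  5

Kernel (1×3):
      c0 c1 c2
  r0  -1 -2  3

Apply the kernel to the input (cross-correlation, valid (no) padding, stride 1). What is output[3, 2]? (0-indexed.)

-21

The receptive field on the input at this output position is [7 7 0]. Elementwise product with the kernel and sum: 7·-1 + 7·-2 + 0·3.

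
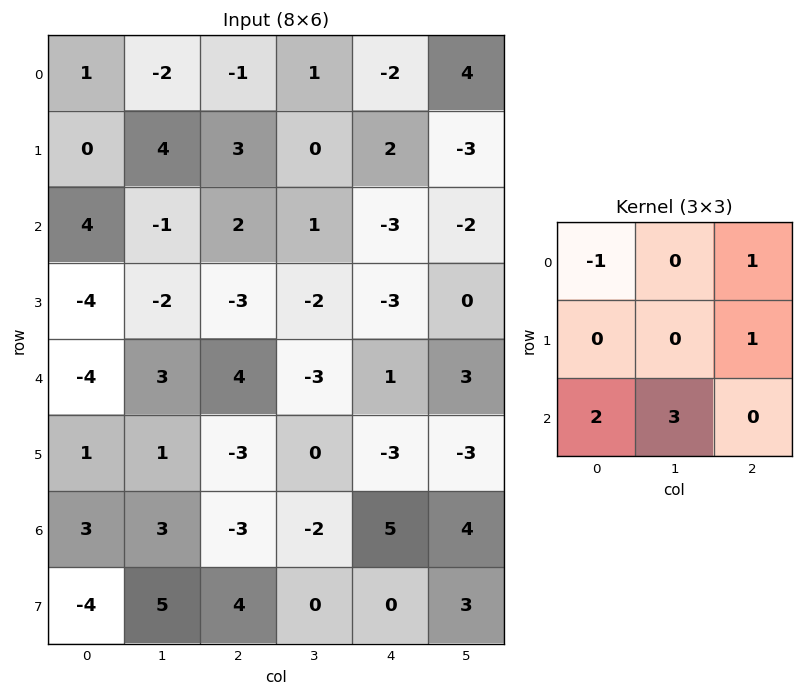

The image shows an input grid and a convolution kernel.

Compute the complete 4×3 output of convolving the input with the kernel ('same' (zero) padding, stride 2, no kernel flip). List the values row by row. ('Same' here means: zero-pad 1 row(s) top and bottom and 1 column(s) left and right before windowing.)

-2 18 10
-9 -16 -18
4 -10 -4
-8 19 1

Output[0,0]: The receptive field on the zero-padded input at this output position is [0 0 0 / 0 1 -2 / 0 0 4]. Elementwise product with the kernel and sum: 0·-1 + 0·1 + -2·1 + 0·2 + 0·3.
Output[0,1]: The receptive field on the zero-padded input at this output position is [0 0 0 / -2 -1 1 / 4 3 0]. Elementwise product with the kernel and sum: 0·-1 + 0·1 + 1·1 + 4·2 + 3·3.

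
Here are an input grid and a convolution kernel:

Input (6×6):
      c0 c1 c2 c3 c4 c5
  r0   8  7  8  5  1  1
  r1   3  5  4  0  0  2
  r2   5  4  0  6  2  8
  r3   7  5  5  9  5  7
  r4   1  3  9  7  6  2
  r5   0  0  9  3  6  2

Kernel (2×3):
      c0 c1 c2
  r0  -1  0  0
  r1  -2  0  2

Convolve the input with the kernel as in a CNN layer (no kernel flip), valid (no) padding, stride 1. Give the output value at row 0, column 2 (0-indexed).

-16

The receptive field on the input at this output position is [8 5 1 / 4 0 0]. Elementwise product with the kernel and sum: 8·-1 + 4·-2 + 0·2.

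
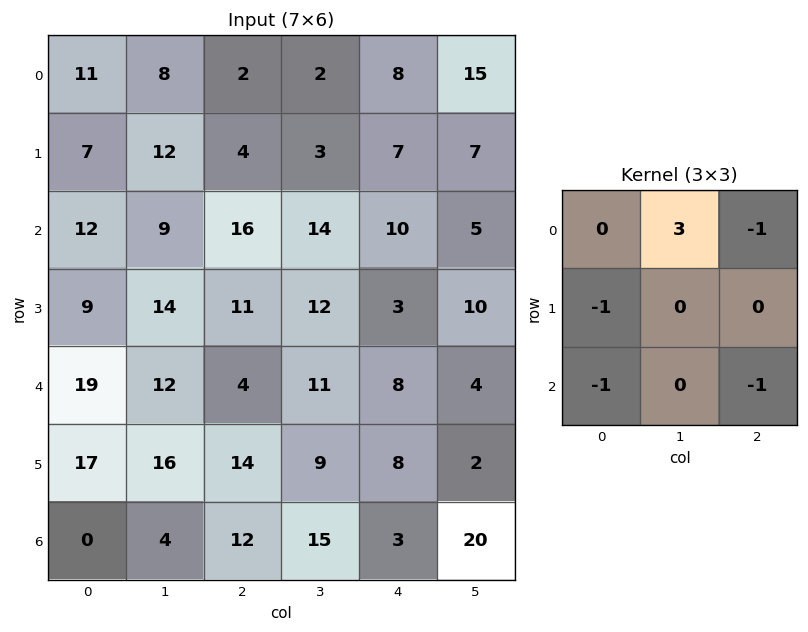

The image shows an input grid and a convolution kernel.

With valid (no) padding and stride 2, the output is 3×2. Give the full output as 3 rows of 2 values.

Output[0,0]: The receptive field on the input at this output position is [11 8 2 / 7 12 4 / 12 9 16]. Elementwise product with the kernel and sum: 8·3 + 2·-1 + 7·-1 + 12·-1 + 16·-1.
Output[0,1]: The receptive field on the input at this output position is [2 2 8 / 4 3 7 / 16 14 10]. Elementwise product with the kernel and sum: 2·3 + 8·-1 + 4·-1 + 16·-1 + 10·-1.

-13 -32
-21 9
3 -4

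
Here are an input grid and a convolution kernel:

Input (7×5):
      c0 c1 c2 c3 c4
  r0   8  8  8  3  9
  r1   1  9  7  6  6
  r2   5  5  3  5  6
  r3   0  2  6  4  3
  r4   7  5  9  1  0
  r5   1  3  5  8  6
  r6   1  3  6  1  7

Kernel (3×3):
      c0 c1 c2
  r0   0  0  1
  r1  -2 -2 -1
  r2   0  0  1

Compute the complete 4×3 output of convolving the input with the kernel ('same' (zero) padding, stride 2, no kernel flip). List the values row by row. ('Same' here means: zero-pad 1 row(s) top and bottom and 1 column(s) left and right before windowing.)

-15 -29 -24
-4 -11 -22
-14 -17 -2
-2 -11 -16

Output[0,0]: The receptive field on the zero-padded input at this output position is [0 0 0 / 0 8 8 / 0 1 9]. Elementwise product with the kernel and sum: 0·1 + 0·-2 + 8·-2 + 8·-1 + 9·1.
Output[0,1]: The receptive field on the zero-padded input at this output position is [0 0 0 / 8 8 3 / 9 7 6]. Elementwise product with the kernel and sum: 0·1 + 8·-2 + 8·-2 + 3·-1 + 6·1.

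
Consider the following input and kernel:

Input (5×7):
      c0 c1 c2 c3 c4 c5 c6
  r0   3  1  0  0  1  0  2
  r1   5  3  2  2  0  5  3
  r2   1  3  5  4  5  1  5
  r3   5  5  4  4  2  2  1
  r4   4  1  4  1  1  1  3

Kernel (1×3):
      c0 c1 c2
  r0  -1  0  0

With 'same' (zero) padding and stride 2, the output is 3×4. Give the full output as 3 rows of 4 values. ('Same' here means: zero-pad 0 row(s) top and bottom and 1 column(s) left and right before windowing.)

0 -1 0 0
0 -3 -4 -1
0 -1 -1 -1

Output[0,0]: The receptive field on the zero-padded input at this output position is [0 3 1]. Elementwise product with the kernel and sum: 0·-1.
Output[0,1]: The receptive field on the zero-padded input at this output position is [1 0 0]. Elementwise product with the kernel and sum: 1·-1.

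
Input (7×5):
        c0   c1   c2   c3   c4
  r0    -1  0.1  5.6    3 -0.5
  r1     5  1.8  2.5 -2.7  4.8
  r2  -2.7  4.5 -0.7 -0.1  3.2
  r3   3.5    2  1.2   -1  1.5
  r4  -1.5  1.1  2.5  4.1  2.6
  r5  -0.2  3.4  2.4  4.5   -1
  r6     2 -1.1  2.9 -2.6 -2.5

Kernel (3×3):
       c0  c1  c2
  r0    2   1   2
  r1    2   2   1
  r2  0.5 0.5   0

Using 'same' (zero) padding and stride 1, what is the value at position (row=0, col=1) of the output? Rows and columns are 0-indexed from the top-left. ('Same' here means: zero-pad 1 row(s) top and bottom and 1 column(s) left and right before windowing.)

7.2

The receptive field on the zero-padded input at this output position is [0 0 0 / -1 0.1 5.6 / 5 1.8 2.5]. Elementwise product with the kernel and sum: 0·2 + 0·1 + 0·2 + -1·2 + 0.1·2 + 5.6·1 + 5·0.5 + 1.8·0.5.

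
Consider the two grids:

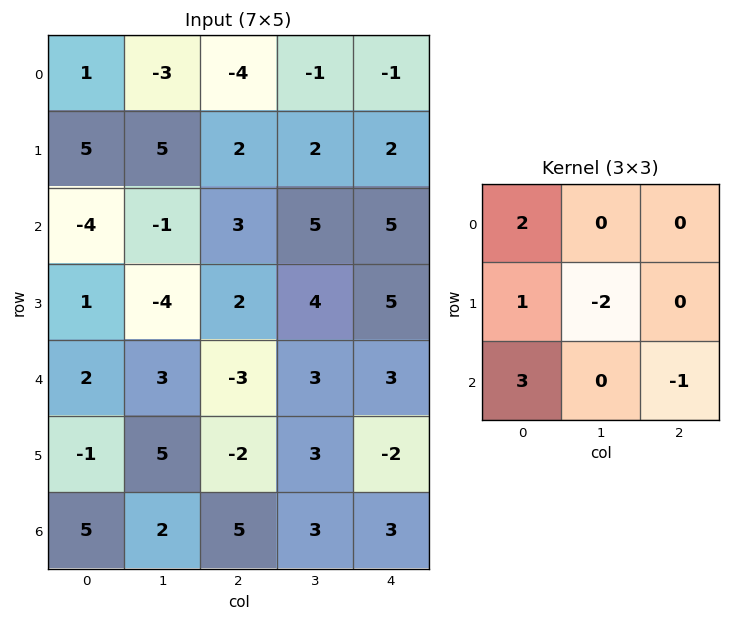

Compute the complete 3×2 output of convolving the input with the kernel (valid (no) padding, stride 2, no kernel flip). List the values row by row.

Output[0,0]: The receptive field on the input at this output position is [1 -3 -4 / 5 5 2 / -4 -1 3]. Elementwise product with the kernel and sum: 1·2 + 5·1 + 5·-2 + -4·3 + 3·-1.
Output[0,1]: The receptive field on the input at this output position is [-4 -1 -1 / 2 2 2 / 3 5 5]. Elementwise product with the kernel and sum: -4·2 + 2·1 + 2·-2 + 3·3 + 5·-1.

-18 -6
10 -12
3 -2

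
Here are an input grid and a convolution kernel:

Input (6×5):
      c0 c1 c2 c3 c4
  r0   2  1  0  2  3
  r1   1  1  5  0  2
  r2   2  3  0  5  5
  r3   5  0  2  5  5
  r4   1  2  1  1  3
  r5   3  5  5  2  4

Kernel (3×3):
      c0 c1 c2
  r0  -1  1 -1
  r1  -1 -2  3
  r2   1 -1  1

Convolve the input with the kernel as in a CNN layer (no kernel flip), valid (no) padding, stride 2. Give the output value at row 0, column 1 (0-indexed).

0

The receptive field on the input at this output position is [0 2 3 / 5 0 2 / 0 5 5]. Elementwise product with the kernel and sum: 0·-1 + 2·1 + 3·-1 + 5·-1 + 0·-2 + 2·3 + 0·1 + 5·-1 + 5·1.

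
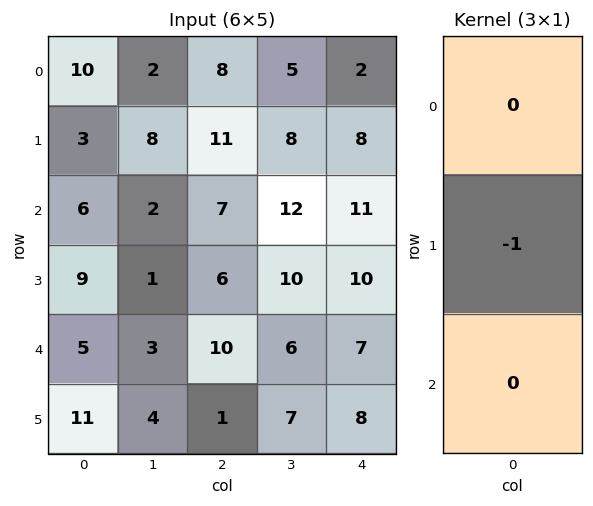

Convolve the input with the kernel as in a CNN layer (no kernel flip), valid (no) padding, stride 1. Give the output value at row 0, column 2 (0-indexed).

The receptive field on the input at this output position is [8 / 11 / 7]. Elementwise product with the kernel and sum: 11·-1.

-11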